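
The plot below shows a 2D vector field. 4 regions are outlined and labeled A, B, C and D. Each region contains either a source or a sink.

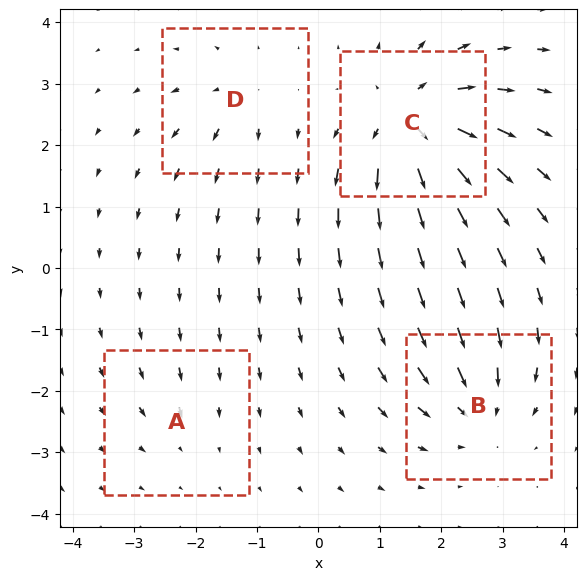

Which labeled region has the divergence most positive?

C

Divergence at each region's feature centre — A: about -2, B: about -6, C: about +8, D: about +4. Region C is most positive.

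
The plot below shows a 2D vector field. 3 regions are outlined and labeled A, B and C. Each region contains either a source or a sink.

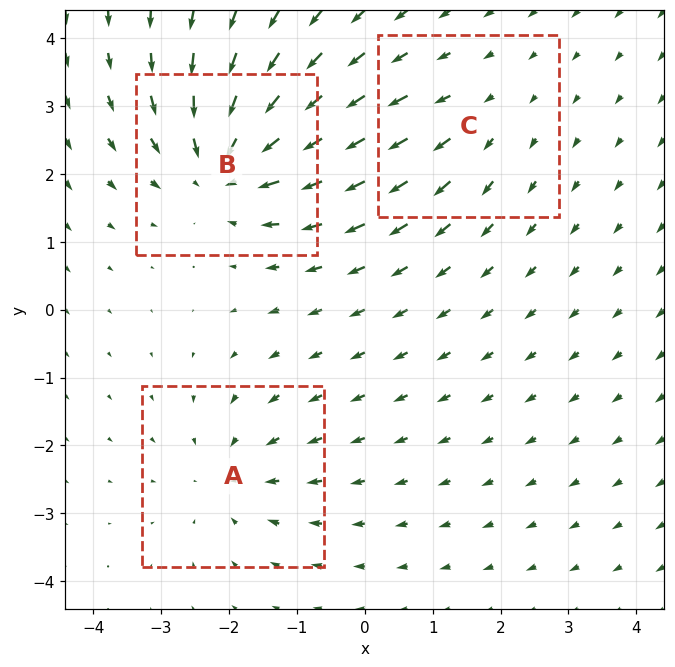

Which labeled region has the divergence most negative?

B

Divergence at each region's feature centre — A: about -3, B: about -5, C: about +2. Region B is most negative.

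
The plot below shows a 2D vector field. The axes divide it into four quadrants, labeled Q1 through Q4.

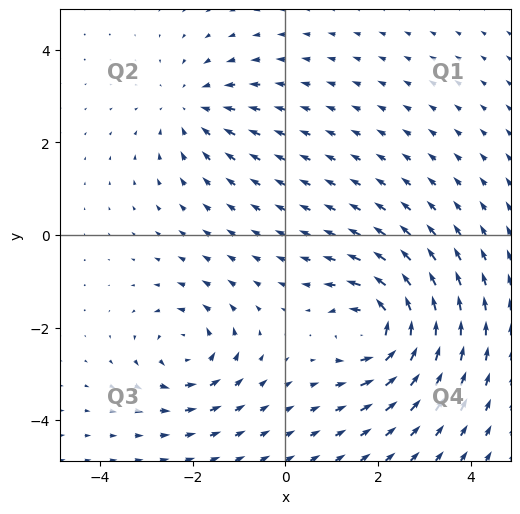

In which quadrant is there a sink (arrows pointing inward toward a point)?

Q2

The sink sits at approximately (-2.0, 2.8), which lies in quadrant Q2. The divergence there is about -3, negative as expected for a sink.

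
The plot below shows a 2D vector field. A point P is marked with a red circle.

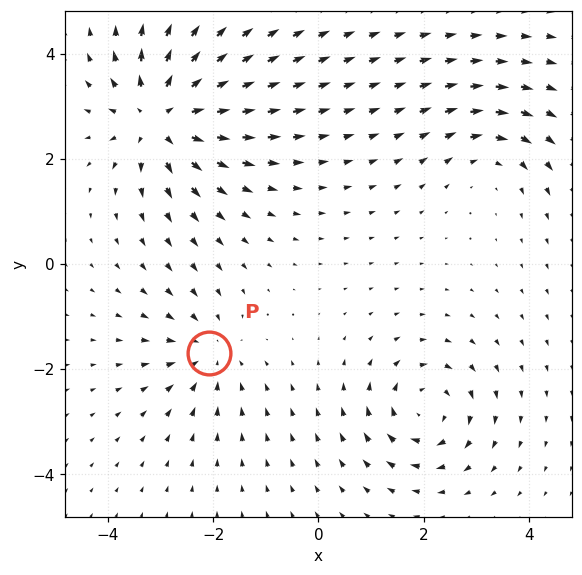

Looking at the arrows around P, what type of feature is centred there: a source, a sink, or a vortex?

sink

At P (-2.1, -1.7) the arrows converge inward. Divergence about -3, curl ≈0 — negative divergence with near-zero curl is a sink.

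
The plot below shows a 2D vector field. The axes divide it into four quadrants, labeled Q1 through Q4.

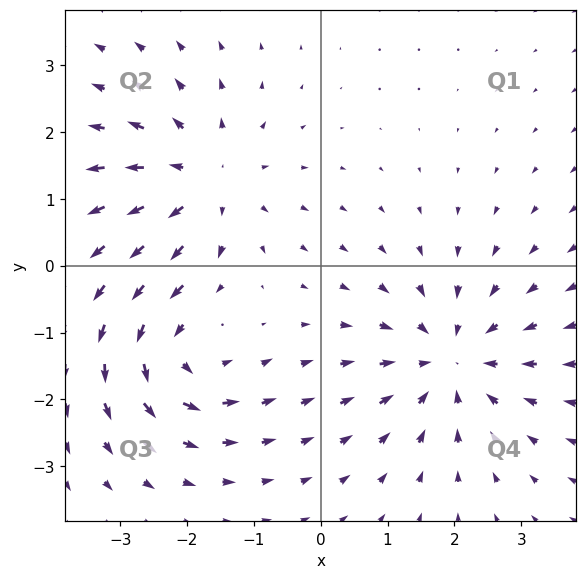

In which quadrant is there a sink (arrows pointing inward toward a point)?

Q4

The sink sits at approximately (2.0, -1.4), which lies in quadrant Q4. The divergence there is about -3, negative as expected for a sink.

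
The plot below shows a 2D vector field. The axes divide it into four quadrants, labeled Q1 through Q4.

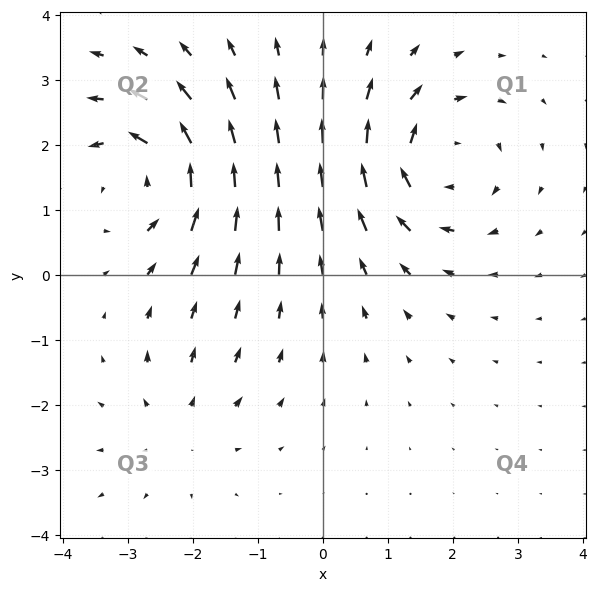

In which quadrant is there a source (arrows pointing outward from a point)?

Q3

The source sits at approximately (-2.2, -2.3), which lies in quadrant Q3. The divergence there is about +2, positive as expected for a source.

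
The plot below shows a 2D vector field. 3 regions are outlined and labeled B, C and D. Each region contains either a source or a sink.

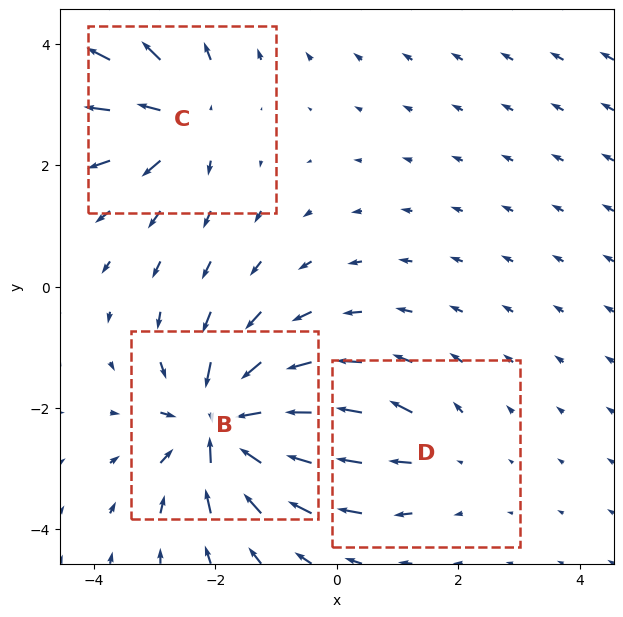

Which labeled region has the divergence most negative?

B

Divergence at each region's feature centre — B: about -6, C: about +4, D: about +2. Region B is most negative.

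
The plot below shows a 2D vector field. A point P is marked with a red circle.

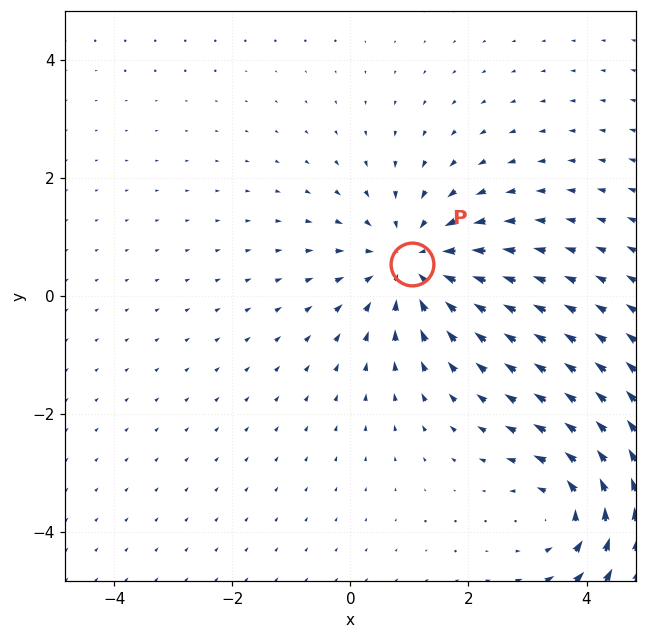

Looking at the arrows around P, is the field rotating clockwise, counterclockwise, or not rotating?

not rotating

Near P at (1.0, 0.5) the arrows show no circulation. The curl there is ≈0.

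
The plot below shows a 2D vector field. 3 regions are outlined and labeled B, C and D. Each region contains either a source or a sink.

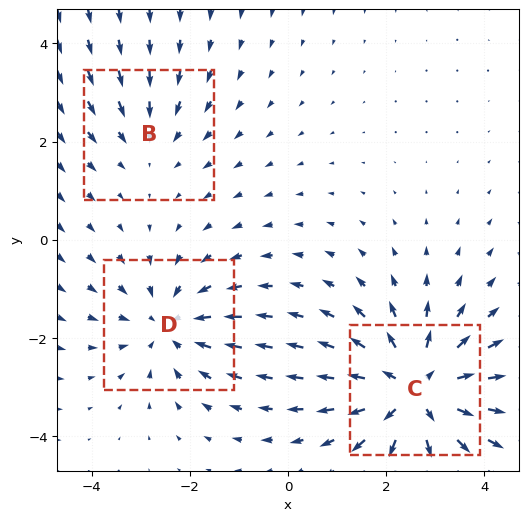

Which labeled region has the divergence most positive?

Divergence at each region's feature centre — B: about -2, C: about +5, D: about -3. Region C is most positive.

C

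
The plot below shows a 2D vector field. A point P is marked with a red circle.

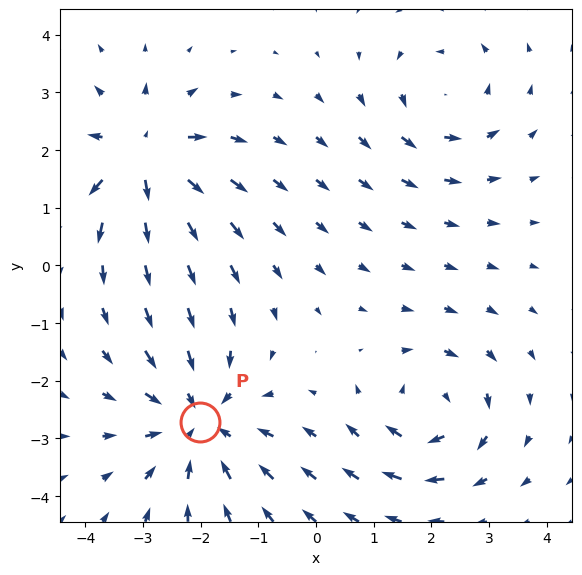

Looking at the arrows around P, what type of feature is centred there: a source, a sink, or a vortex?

At P (-2.0, -2.7) the arrows converge inward. Divergence about -4, curl ≈0 — negative divergence with near-zero curl is a sink.

sink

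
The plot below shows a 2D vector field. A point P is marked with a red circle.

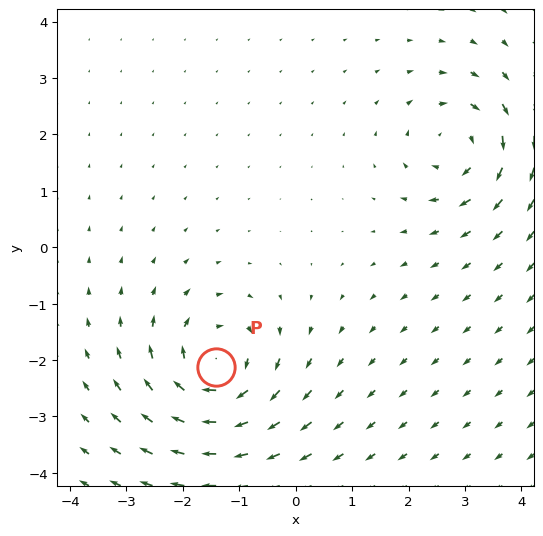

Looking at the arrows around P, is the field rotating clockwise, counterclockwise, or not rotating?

clockwise

Near P at (-1.4, -2.1) the arrows circulate clockwise. The curl (z-component) there is about -6; negative curl means clockwise rotation.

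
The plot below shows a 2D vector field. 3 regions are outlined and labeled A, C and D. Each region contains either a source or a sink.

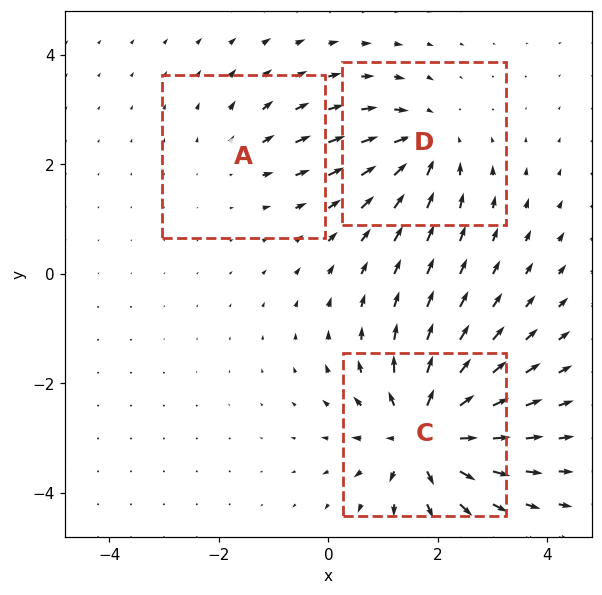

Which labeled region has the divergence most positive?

C

Divergence at each region's feature centre — A: about +2, C: about +6, D: about -4. Region C is most positive.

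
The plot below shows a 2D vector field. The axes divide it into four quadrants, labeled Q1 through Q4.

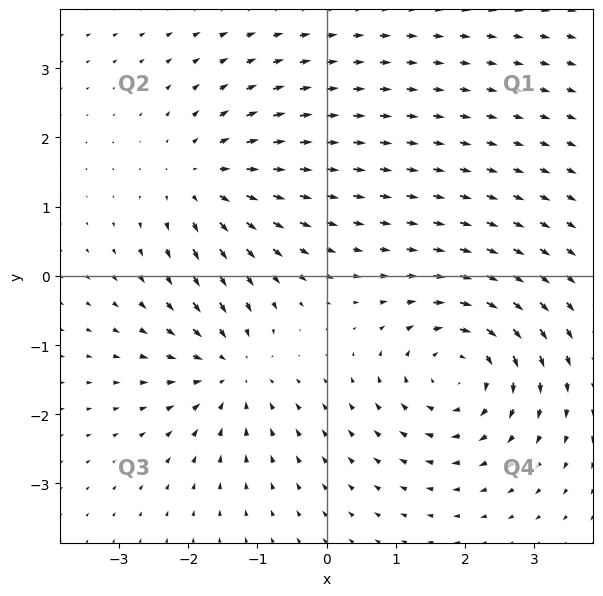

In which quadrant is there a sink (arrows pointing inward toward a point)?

Q3

The sink sits at approximately (-1.4, -1.4), which lies in quadrant Q3. The divergence there is about -4, negative as expected for a sink.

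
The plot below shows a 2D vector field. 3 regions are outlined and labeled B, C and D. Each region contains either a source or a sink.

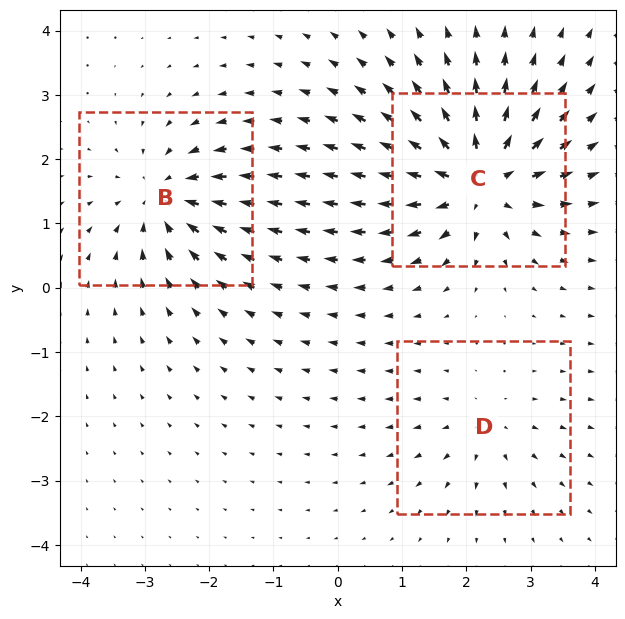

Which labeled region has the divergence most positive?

C

Divergence at each region's feature centre — B: about -4, C: about +6, D: about +2. Region C is most positive.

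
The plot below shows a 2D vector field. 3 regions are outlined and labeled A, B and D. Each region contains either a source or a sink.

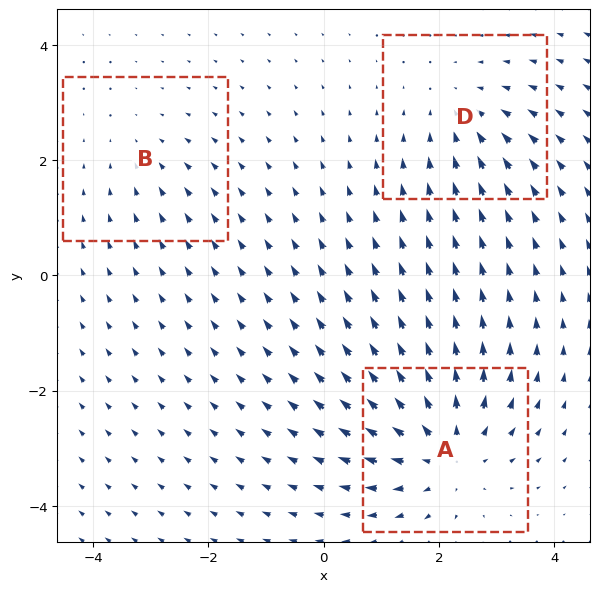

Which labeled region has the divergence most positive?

Divergence at each region's feature centre — A: about +4, B: about -2, D: about -3. Region A is most positive.

A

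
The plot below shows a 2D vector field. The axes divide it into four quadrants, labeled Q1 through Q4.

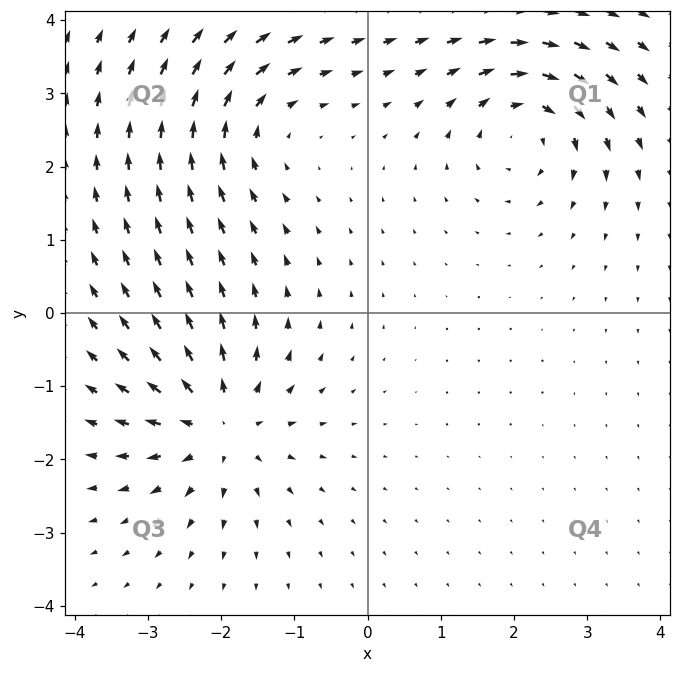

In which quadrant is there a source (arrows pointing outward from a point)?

The source sits at approximately (-2.0, -1.5), which lies in quadrant Q3. The divergence there is about +6, positive as expected for a source.

Q3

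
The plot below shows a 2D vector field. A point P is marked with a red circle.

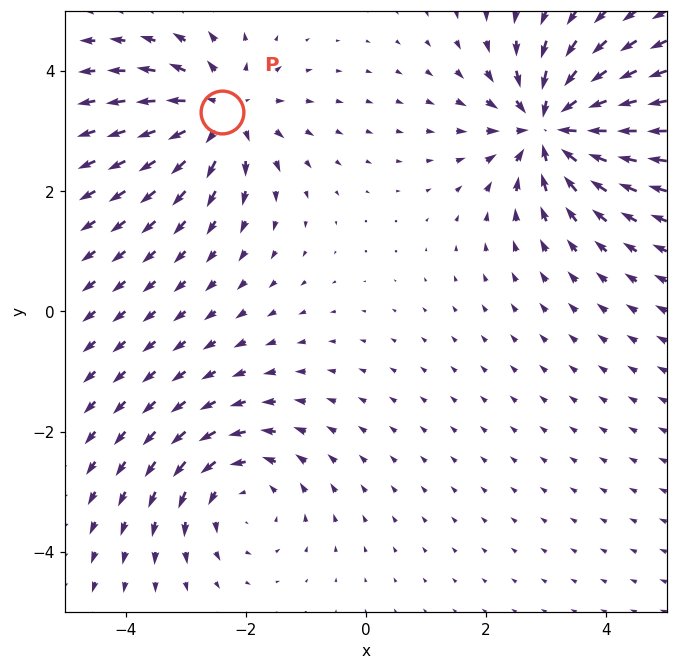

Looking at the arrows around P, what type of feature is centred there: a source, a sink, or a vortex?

At P (-2.4, 3.3) the arrows spread outward. Divergence about +4, curl ≈0 — positive divergence with near-zero curl is a source.

source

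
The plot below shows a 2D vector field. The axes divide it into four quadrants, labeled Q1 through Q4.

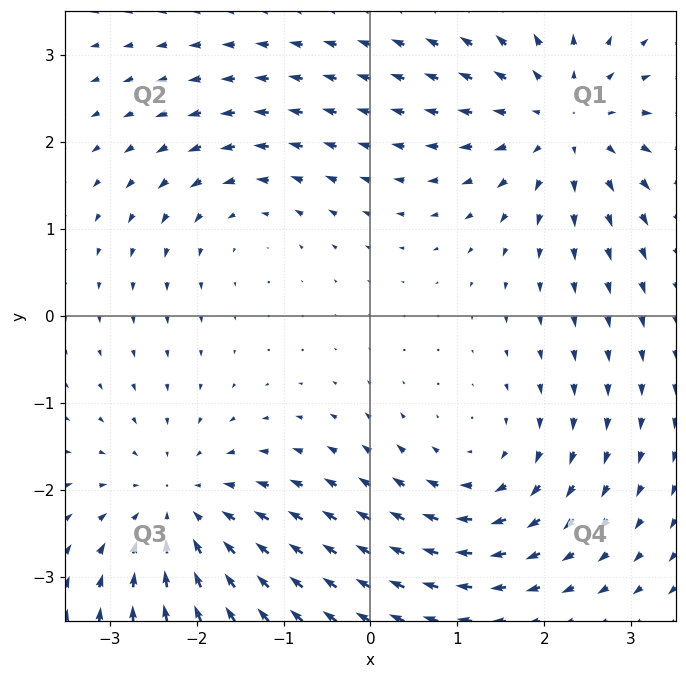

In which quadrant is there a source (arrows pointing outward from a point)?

The source sits at approximately (2.2, 2.3), which lies in quadrant Q1. The divergence there is about +5, positive as expected for a source.

Q1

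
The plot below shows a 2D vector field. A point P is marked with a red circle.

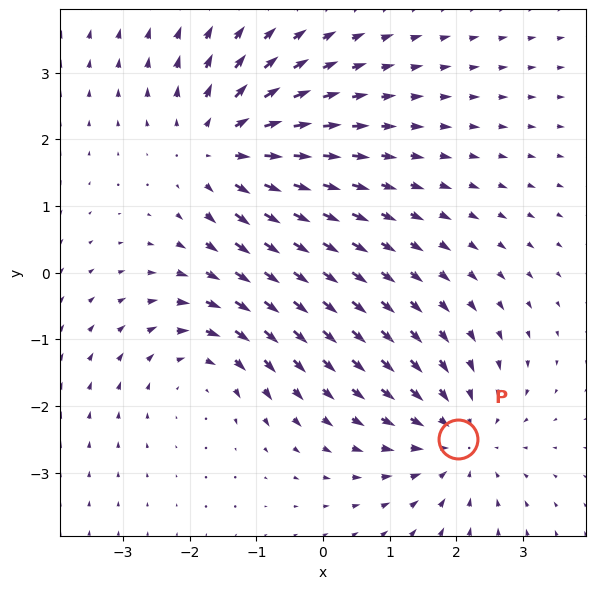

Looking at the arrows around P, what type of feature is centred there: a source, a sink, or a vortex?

sink

At P (2.0, -2.5) the arrows converge inward. Divergence about -4, curl ≈0 — negative divergence with near-zero curl is a sink.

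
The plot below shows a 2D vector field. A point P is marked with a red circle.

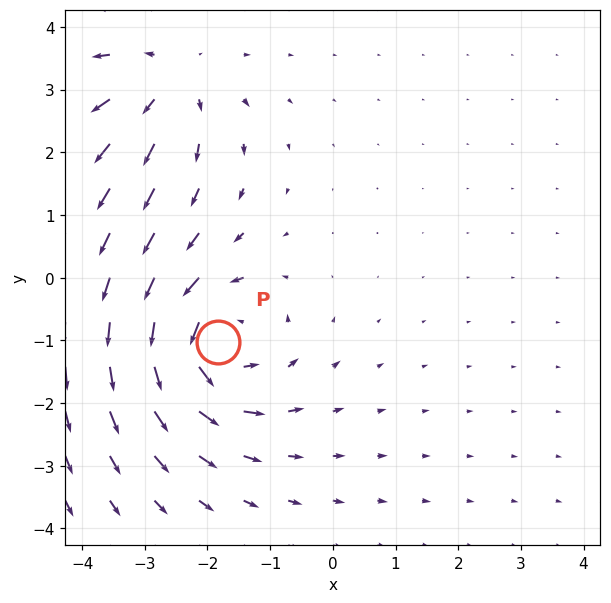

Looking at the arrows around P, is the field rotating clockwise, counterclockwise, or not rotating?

Near P at (-1.8, -1.0) the arrows circulate counterclockwise. The curl (z-component) there is about +4; positive curl means counterclockwise rotation.

counterclockwise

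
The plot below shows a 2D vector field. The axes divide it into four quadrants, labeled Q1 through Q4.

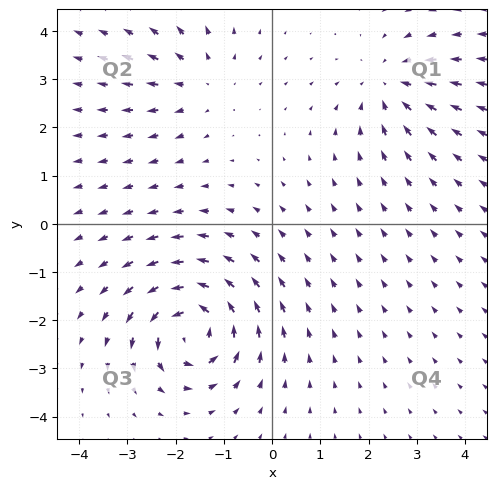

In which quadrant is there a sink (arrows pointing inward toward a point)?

Q1

The sink sits at approximately (2.4, 2.9), which lies in quadrant Q1. The divergence there is about -3, negative as expected for a sink.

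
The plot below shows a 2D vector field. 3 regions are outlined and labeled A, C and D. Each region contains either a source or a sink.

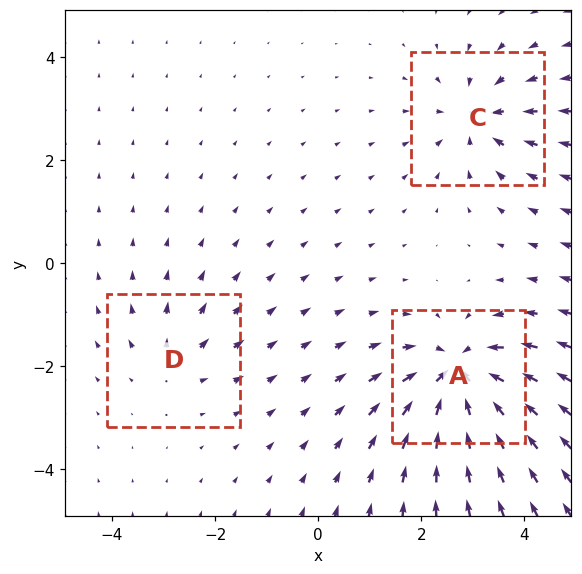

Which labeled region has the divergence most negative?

Divergence at each region's feature centre — A: about -6, C: about -4, D: about +2. Region A is most negative.

A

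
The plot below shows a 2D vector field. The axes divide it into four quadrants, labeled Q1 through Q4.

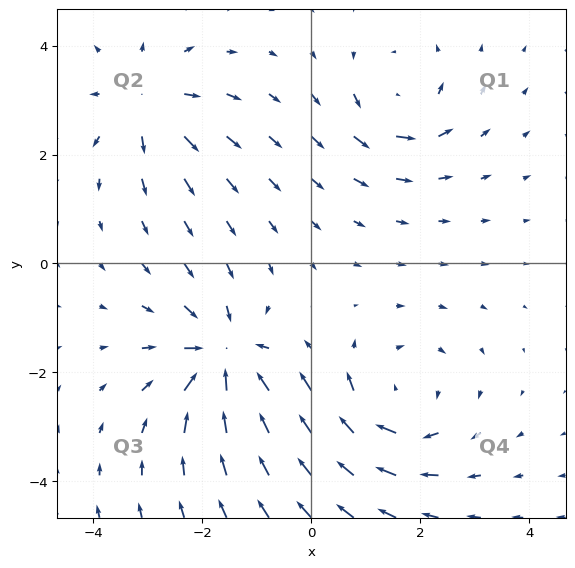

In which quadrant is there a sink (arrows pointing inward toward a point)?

Q3

The sink sits at approximately (-1.6, -1.7), which lies in quadrant Q3. The divergence there is about -6, negative as expected for a sink.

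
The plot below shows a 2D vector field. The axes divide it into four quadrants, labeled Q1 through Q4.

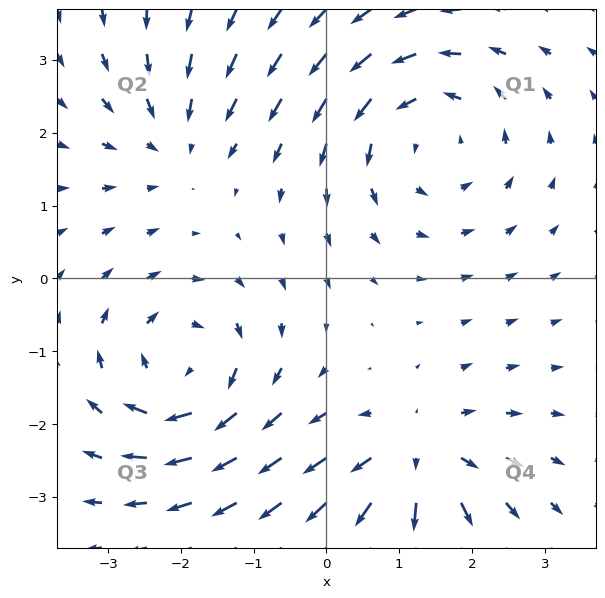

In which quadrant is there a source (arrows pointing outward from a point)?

Q4

The source sits at approximately (1.2, -2.5), which lies in quadrant Q4. The divergence there is about +5, positive as expected for a source.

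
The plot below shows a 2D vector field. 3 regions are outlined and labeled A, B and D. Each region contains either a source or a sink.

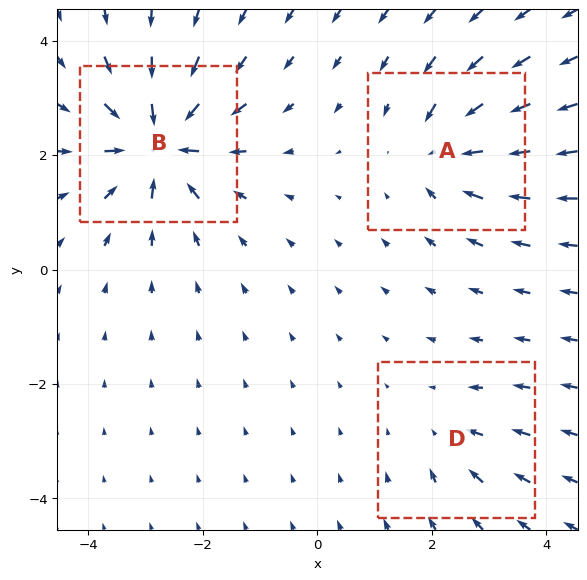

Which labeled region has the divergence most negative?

Divergence at each region's feature centre — A: about -4, B: about -6, D: about -2. Region B is most negative.

B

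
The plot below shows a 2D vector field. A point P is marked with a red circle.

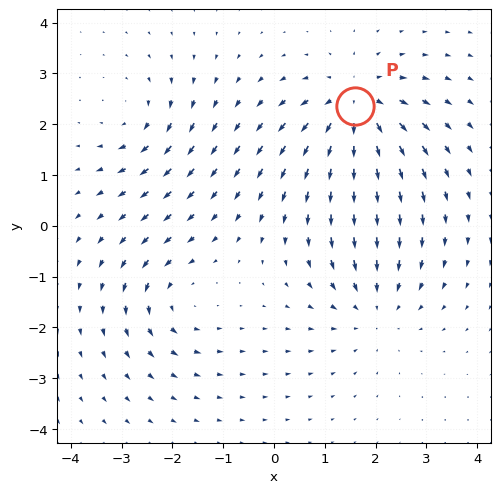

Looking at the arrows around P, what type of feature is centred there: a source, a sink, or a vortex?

source

At P (1.6, 2.4) the arrows spread outward. Divergence about +5, curl ≈0 — positive divergence with near-zero curl is a source.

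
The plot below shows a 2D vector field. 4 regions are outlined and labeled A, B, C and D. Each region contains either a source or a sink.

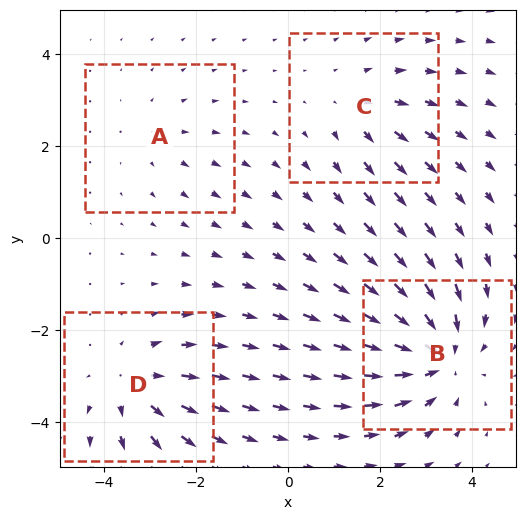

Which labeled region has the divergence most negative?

B

Divergence at each region's feature centre — A: about +2, B: about -6, C: about +3, D: about +4. Region B is most negative.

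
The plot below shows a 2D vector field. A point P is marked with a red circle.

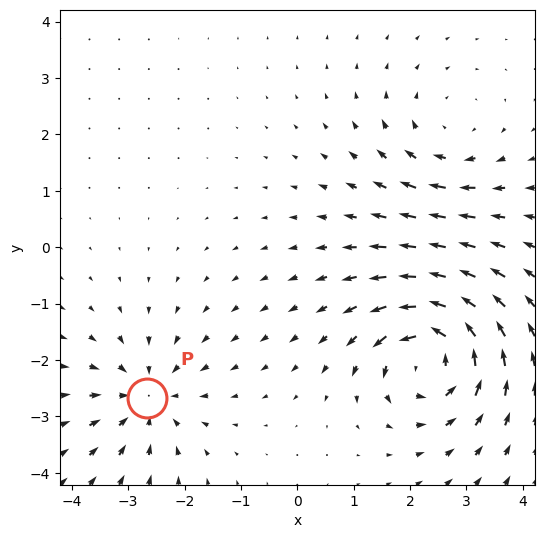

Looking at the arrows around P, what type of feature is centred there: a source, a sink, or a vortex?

At P (-2.7, -2.7) the arrows converge inward. Divergence about -4, curl ≈0 — negative divergence with near-zero curl is a sink.

sink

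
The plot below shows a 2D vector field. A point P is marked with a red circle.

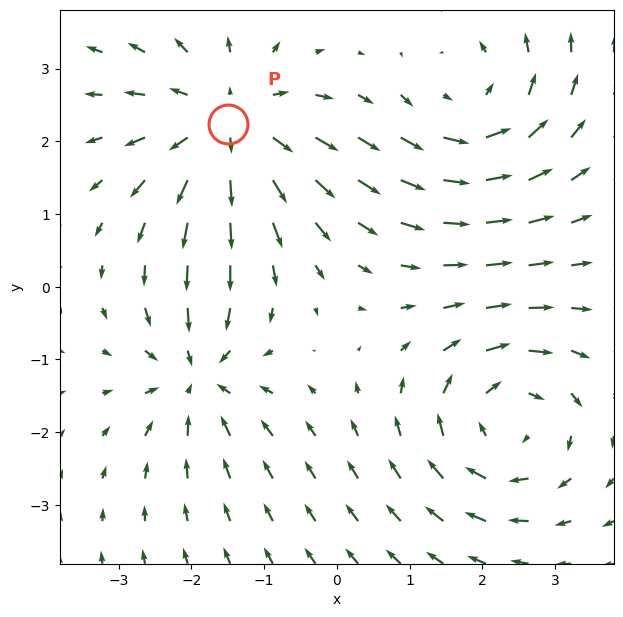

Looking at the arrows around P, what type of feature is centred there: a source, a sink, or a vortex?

At P (-1.5, 2.2) the arrows spread outward. Divergence about +5, curl ≈0 — positive divergence with near-zero curl is a source.

source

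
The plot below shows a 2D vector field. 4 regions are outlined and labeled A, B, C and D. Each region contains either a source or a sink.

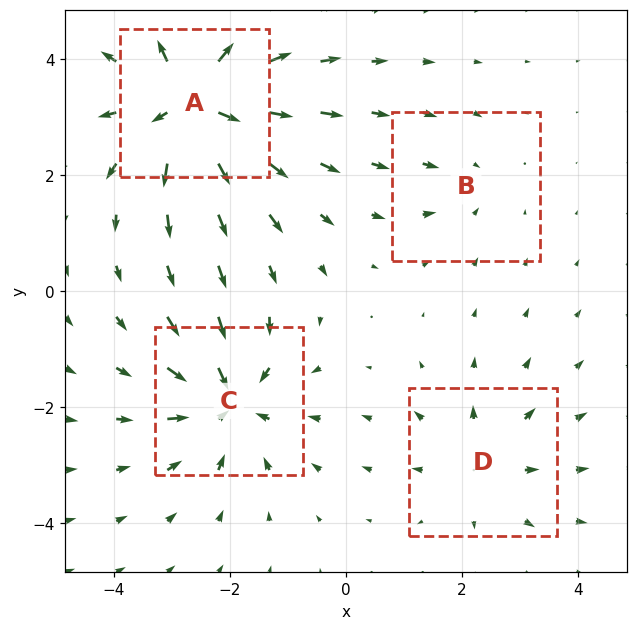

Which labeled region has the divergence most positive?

Divergence at each region's feature centre — A: about +8, B: about -2, C: about -6, D: about +4. Region A is most positive.

A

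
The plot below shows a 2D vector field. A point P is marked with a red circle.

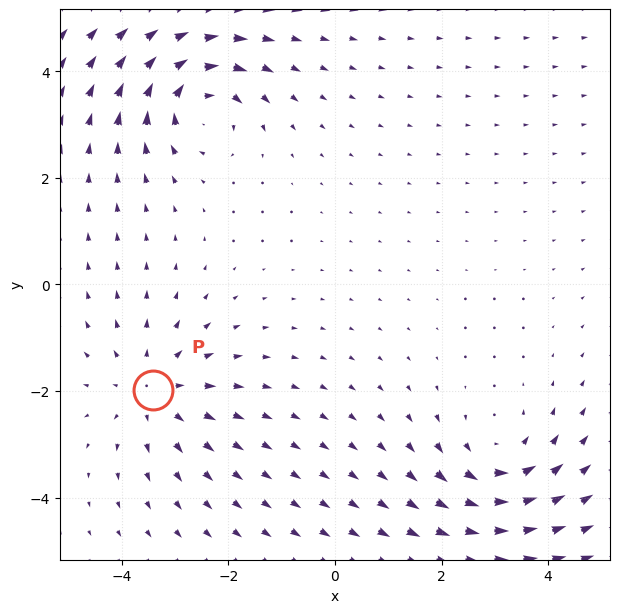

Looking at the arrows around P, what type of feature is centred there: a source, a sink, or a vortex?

At P (-3.4, -2.0) the arrows spread outward. Divergence about +3, curl ≈0 — positive divergence with near-zero curl is a source.

source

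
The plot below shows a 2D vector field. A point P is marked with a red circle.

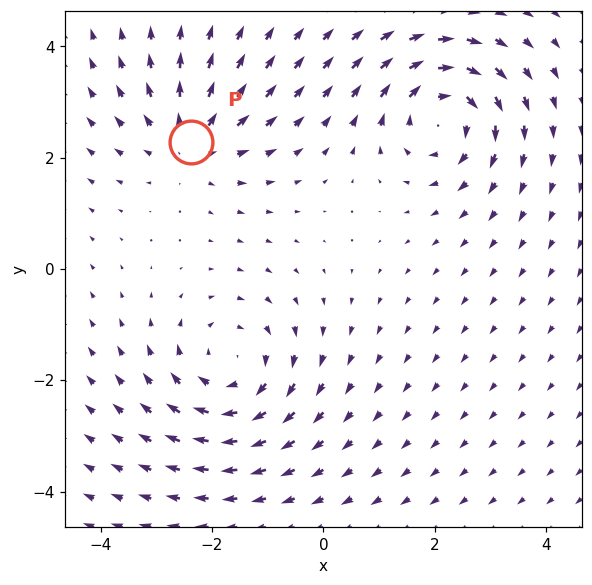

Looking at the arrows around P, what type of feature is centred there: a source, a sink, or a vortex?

source

At P (-2.4, 2.3) the arrows spread outward. Divergence about +4, curl ≈0 — positive divergence with near-zero curl is a source.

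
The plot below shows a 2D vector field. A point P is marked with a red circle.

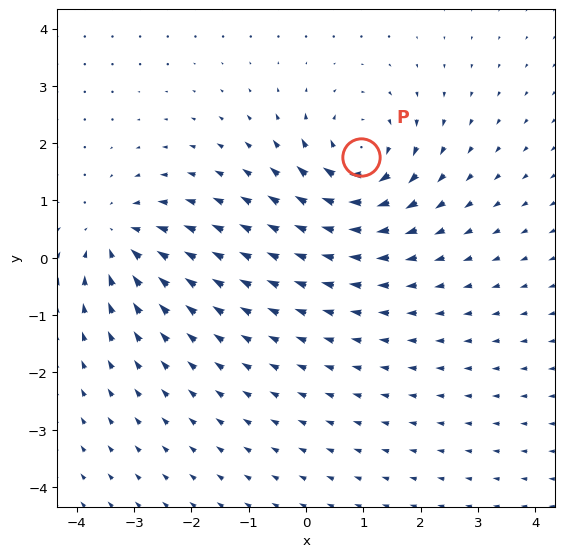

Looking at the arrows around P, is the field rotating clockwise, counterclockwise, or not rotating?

Near P at (1.0, 1.8) the arrows circulate clockwise. The curl (z-component) there is about -6; negative curl means clockwise rotation.

clockwise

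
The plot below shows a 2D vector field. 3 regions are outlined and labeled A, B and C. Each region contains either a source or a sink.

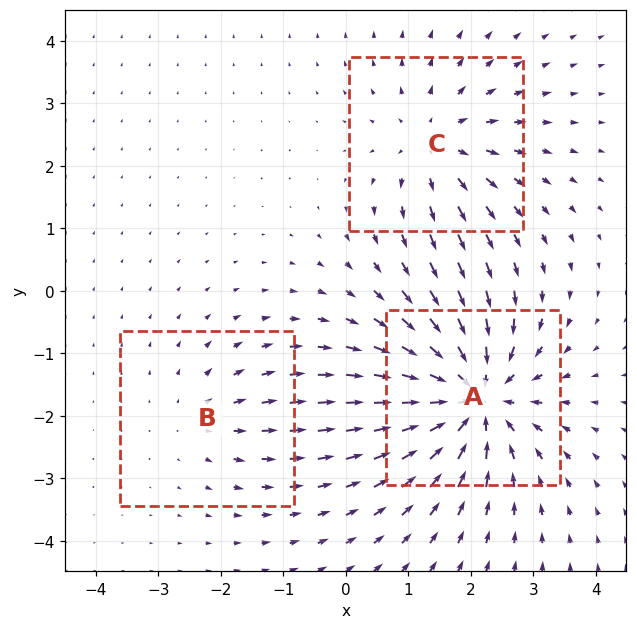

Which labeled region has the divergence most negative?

A

Divergence at each region's feature centre — A: about -5, B: about +2, C: about +3. Region A is most negative.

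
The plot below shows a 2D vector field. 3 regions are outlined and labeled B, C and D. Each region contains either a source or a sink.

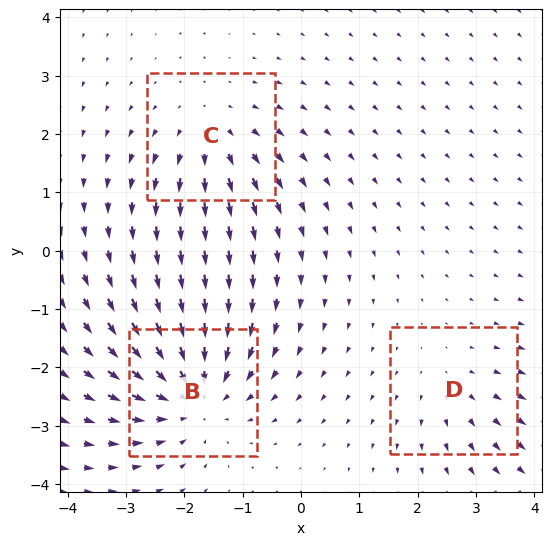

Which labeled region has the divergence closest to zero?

D

Divergence at each region's feature centre — B: about -4, C: about +3, D: about +2. Region D is closest to zero.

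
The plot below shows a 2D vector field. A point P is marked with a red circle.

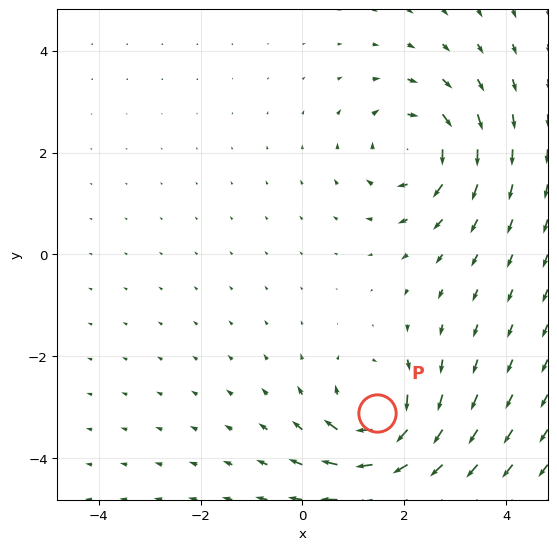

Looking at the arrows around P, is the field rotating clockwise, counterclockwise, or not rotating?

clockwise

Near P at (1.5, -3.1) the arrows circulate clockwise. The curl (z-component) there is about -6; negative curl means clockwise rotation.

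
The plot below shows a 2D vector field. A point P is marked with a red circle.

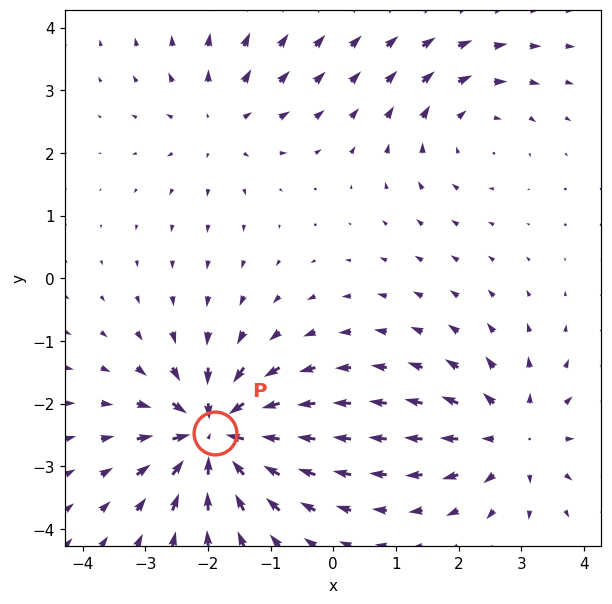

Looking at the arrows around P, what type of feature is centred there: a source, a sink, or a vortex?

sink

At P (-1.9, -2.5) the arrows converge inward. Divergence about -7, curl ≈0 — negative divergence with near-zero curl is a sink.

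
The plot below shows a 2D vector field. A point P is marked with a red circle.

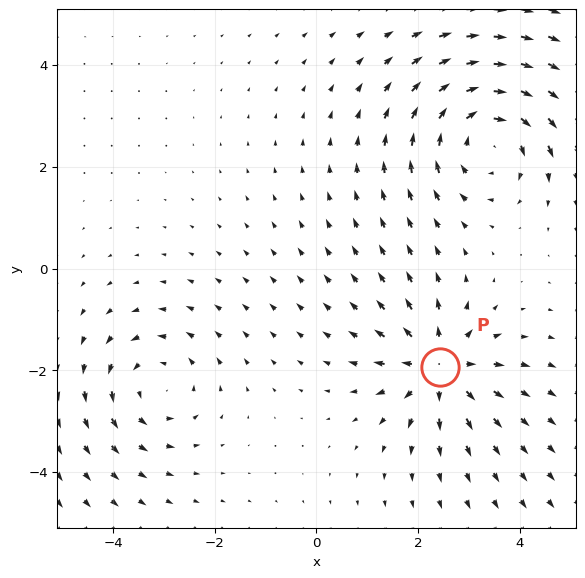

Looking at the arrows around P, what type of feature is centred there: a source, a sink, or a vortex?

source

At P (2.4, -1.9) the arrows spread outward. Divergence about +4, curl ≈0 — positive divergence with near-zero curl is a source.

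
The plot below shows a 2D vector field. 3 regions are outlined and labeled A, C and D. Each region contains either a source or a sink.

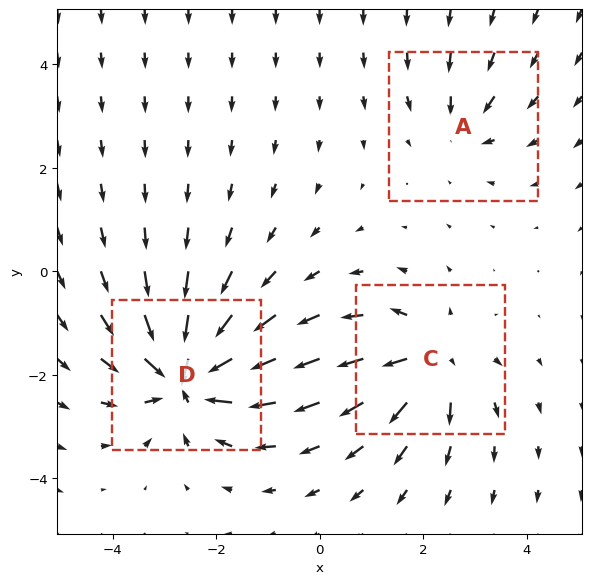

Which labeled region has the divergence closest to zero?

Divergence at each region's feature centre — A: about -3, C: about +4, D: about -6. Region A is closest to zero.

A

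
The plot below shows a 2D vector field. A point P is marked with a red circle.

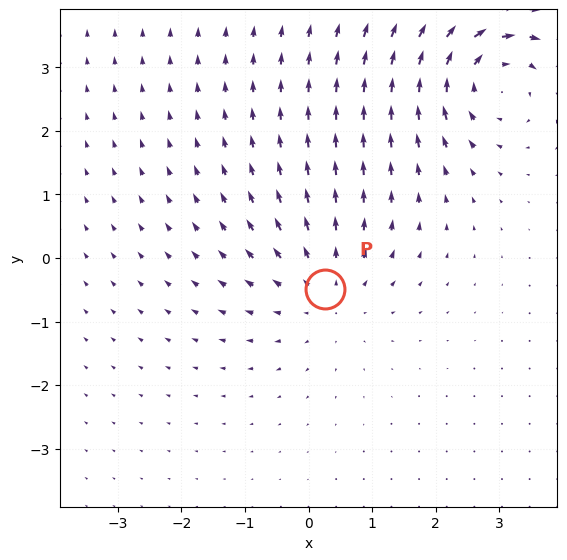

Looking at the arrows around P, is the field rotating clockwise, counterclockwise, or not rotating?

not rotating

Near P at (0.3, -0.5) the arrows show no circulation. The curl there is ≈0.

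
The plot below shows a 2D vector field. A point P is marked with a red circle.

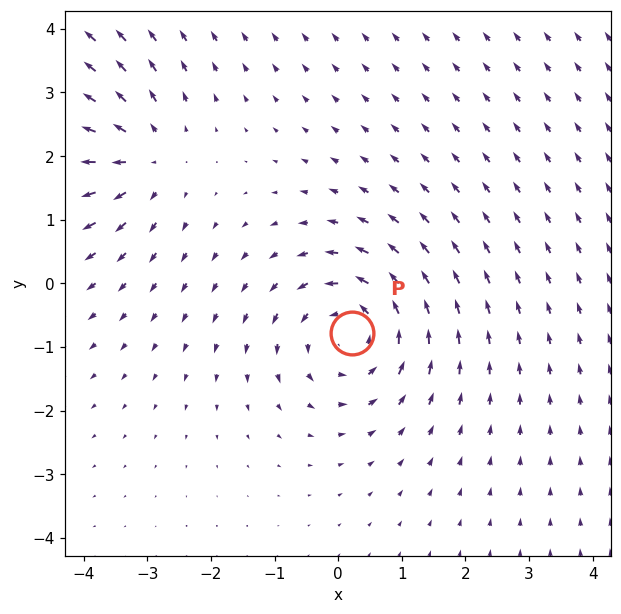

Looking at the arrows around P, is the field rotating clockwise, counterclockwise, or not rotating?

counterclockwise

Near P at (0.2, -0.8) the arrows circulate counterclockwise. The curl (z-component) there is about +4; positive curl means counterclockwise rotation.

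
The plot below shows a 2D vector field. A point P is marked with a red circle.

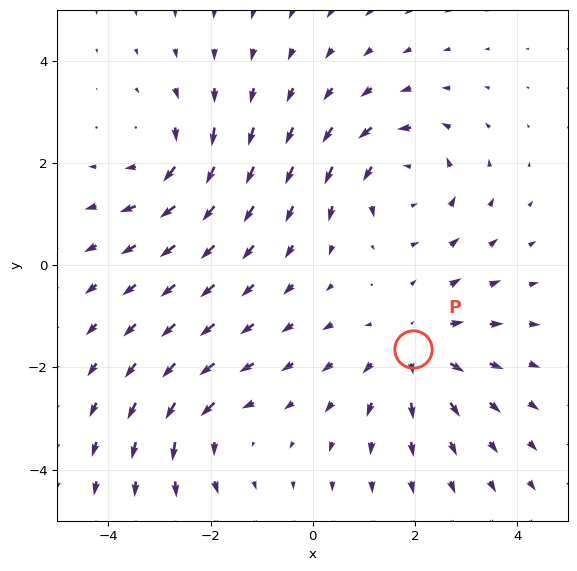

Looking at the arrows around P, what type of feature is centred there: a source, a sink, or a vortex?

source

At P (2.0, -1.6) the arrows spread outward. Divergence about +4, curl ≈0 — positive divergence with near-zero curl is a source.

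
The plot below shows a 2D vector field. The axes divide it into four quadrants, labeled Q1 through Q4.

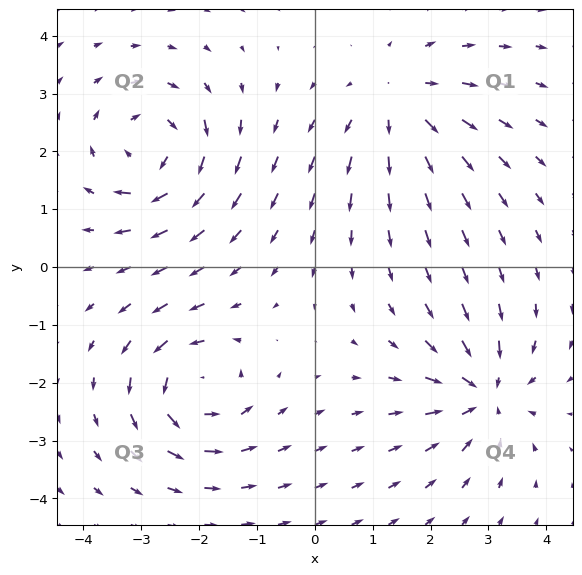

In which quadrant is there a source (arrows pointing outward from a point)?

The source sits at approximately (1.4, 2.8), which lies in quadrant Q1. The divergence there is about +4, positive as expected for a source.

Q1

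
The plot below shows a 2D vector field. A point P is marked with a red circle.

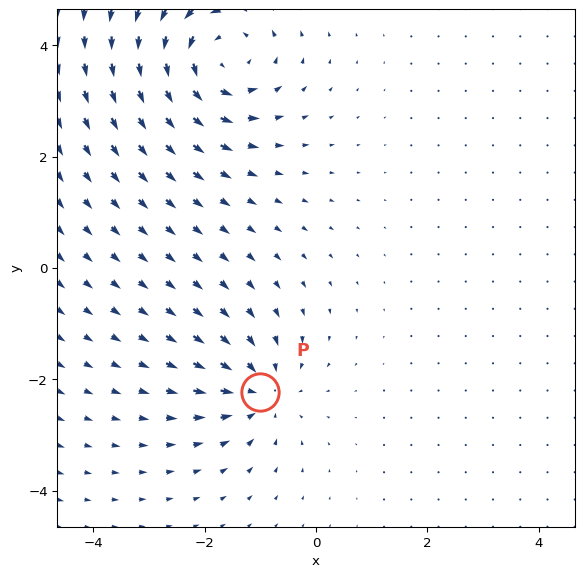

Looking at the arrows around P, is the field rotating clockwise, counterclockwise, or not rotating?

not rotating

Near P at (-1.0, -2.2) the arrows show no circulation. The curl there is ≈0.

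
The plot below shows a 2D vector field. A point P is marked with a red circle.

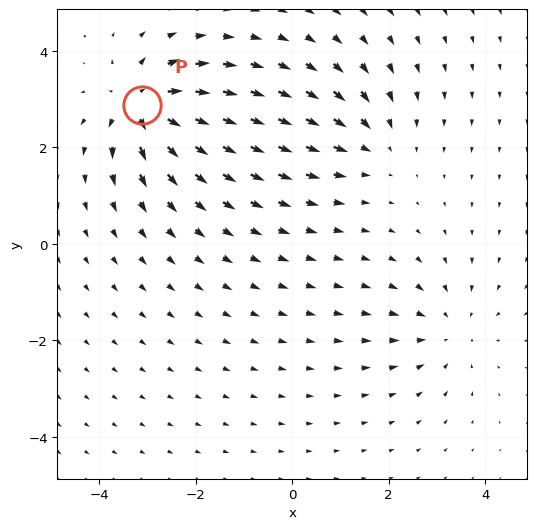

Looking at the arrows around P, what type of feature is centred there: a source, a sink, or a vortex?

At P (-3.1, 2.9) the arrows spread outward. Divergence about +6, curl ≈0 — positive divergence with near-zero curl is a source.

source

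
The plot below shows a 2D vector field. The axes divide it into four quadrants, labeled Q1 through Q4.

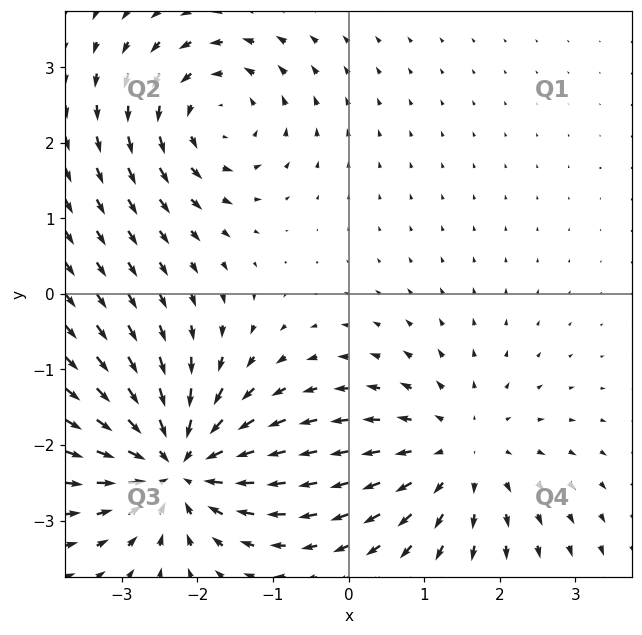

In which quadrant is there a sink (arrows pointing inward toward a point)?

The sink sits at approximately (-2.3, -2.3), which lies in quadrant Q3. The divergence there is about -6, negative as expected for a sink.

Q3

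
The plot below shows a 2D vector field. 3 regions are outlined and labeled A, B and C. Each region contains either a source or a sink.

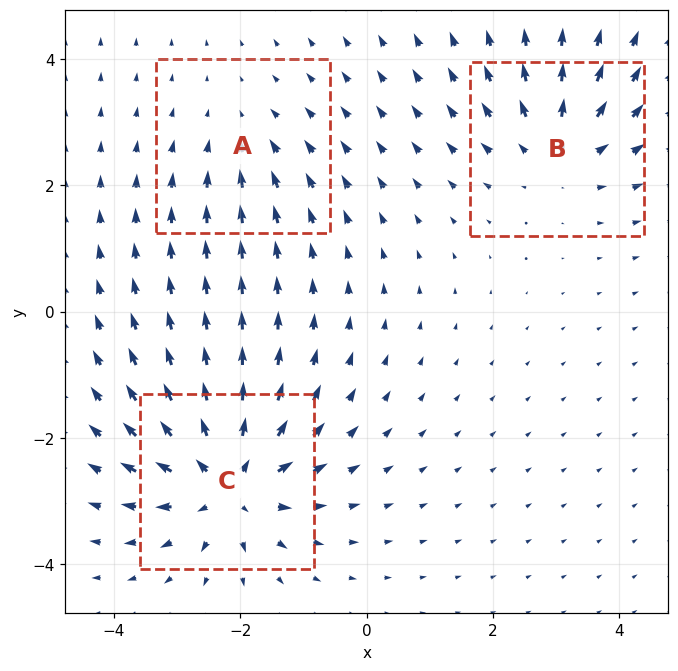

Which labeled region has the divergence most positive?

Divergence at each region's feature centre — A: about -2, B: about +4, C: about +6. Region C is most positive.

C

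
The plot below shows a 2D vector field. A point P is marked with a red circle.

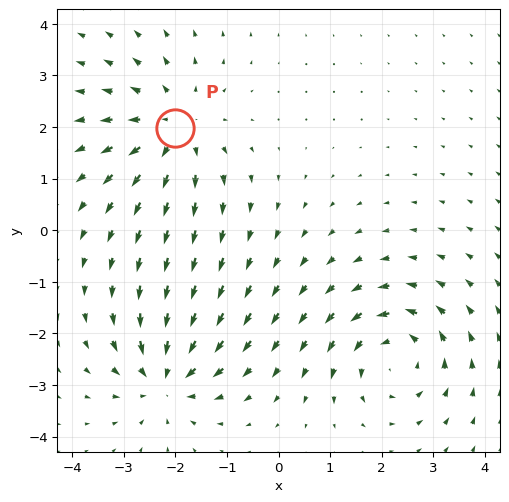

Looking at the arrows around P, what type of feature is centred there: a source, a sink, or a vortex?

At P (-2.0, 2.0) the arrows spread outward. Divergence about +3, curl ≈0 — positive divergence with near-zero curl is a source.

source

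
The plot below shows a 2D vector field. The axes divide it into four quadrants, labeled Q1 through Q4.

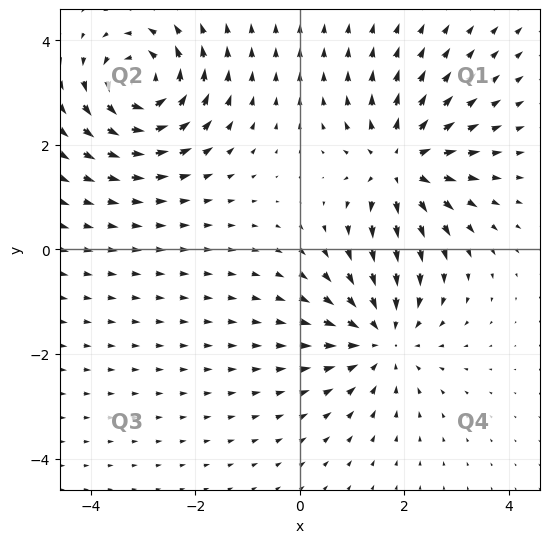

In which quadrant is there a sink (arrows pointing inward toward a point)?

The sink sits at approximately (1.6, -1.7), which lies in quadrant Q4. The divergence there is about -4, negative as expected for a sink.

Q4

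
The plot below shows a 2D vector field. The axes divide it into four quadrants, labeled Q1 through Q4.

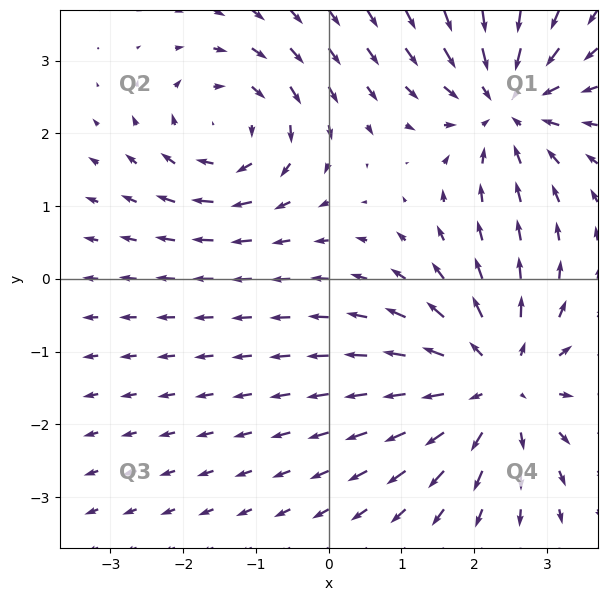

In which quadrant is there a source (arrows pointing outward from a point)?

Q4

The source sits at approximately (2.3, -1.4), which lies in quadrant Q4. The divergence there is about +4, positive as expected for a source.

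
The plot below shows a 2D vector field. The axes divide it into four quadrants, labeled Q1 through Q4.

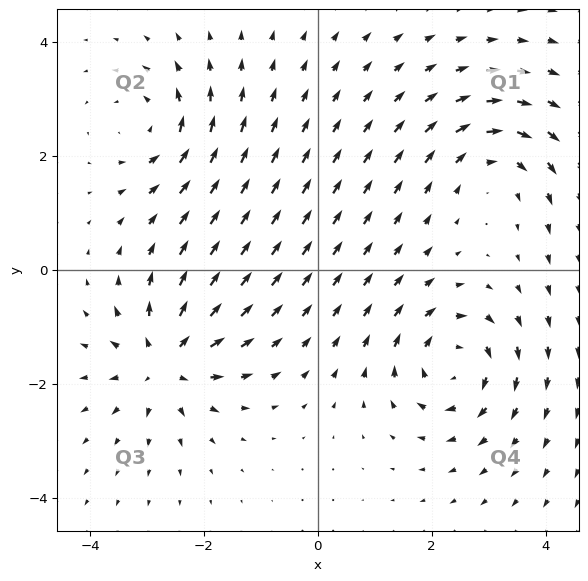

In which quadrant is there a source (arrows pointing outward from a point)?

Q3

The source sits at approximately (-2.7, -1.6), which lies in quadrant Q3. The divergence there is about +6, positive as expected for a source.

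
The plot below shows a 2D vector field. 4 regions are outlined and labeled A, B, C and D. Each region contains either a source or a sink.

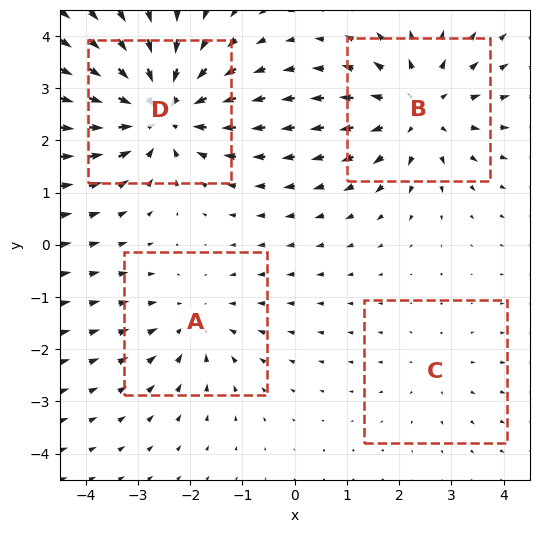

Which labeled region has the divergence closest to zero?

C

Divergence at each region's feature centre — A: about -3, B: about +5, C: about +2, D: about -6. Region C is closest to zero.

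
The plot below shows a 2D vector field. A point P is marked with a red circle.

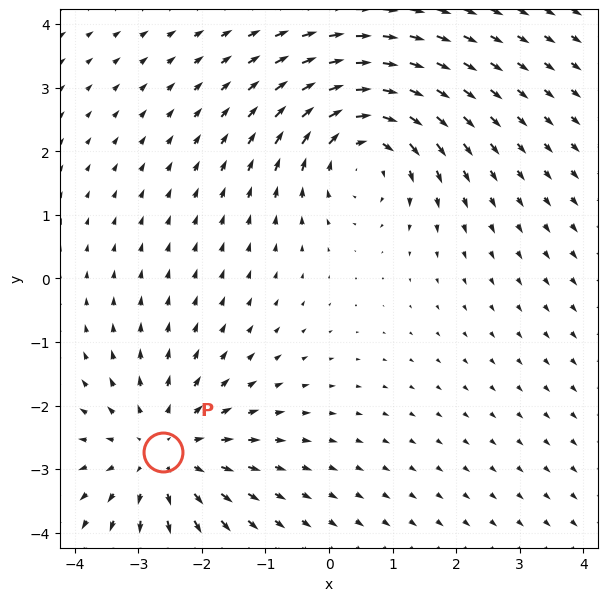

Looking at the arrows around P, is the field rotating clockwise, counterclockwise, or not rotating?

Near P at (-2.6, -2.7) the arrows show no circulation. The curl there is ≈0.

not rotating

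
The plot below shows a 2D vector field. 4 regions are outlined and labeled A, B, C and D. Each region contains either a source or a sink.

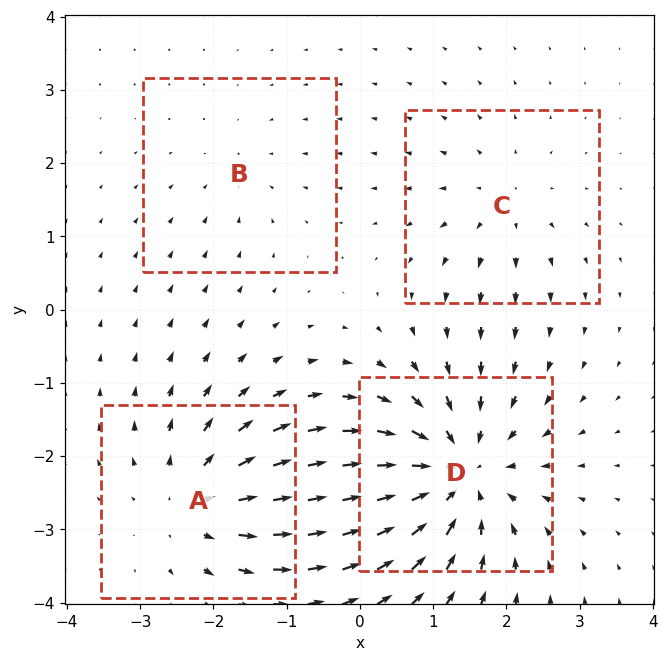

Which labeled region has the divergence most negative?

Divergence at each region's feature centre — A: about +5, B: about -2, C: about +3, D: about -7. Region D is most negative.

D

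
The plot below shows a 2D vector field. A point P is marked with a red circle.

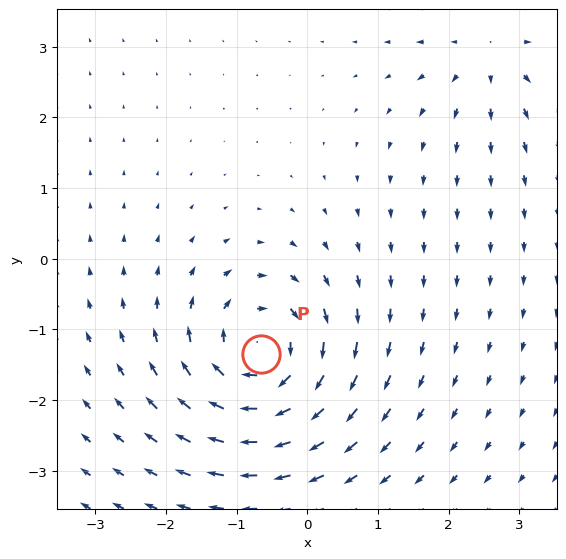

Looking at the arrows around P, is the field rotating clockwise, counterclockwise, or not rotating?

clockwise

Near P at (-0.7, -1.4) the arrows circulate clockwise. The curl (z-component) there is about -6; negative curl means clockwise rotation.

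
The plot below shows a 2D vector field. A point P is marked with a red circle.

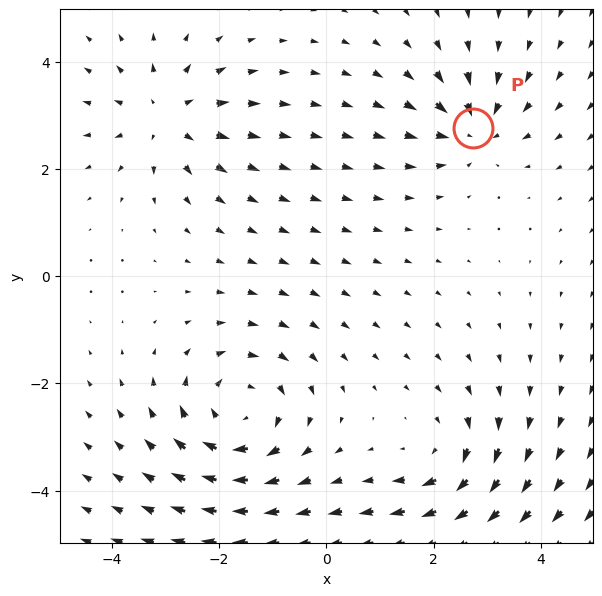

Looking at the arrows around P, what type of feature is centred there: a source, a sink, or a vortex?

At P (2.7, 2.8) the arrows converge inward. Divergence about -4, curl ≈0 — negative divergence with near-zero curl is a sink.

sink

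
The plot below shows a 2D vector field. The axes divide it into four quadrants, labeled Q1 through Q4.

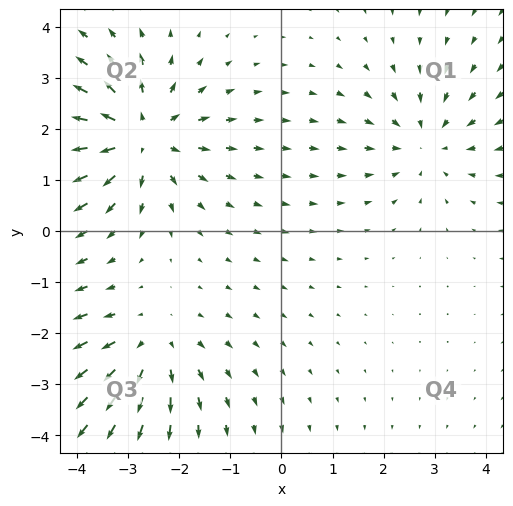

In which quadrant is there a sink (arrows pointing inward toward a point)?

The sink sits at approximately (2.8, 1.7), which lies in quadrant Q1. The divergence there is about -3, negative as expected for a sink.

Q1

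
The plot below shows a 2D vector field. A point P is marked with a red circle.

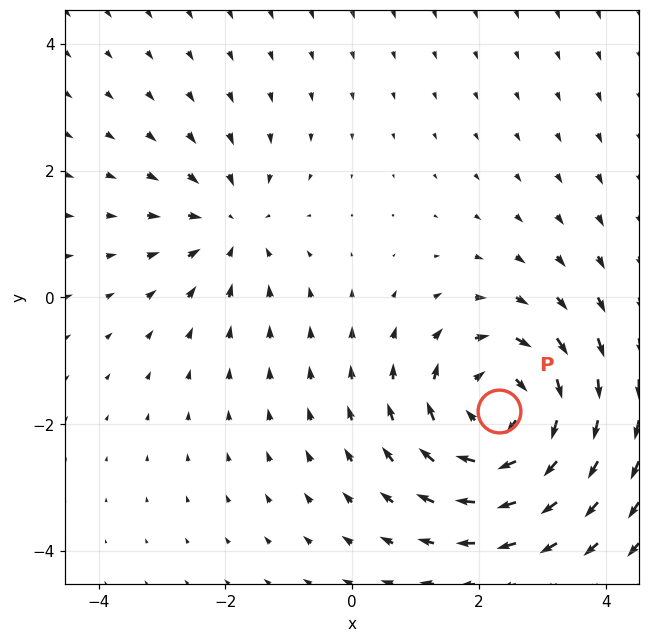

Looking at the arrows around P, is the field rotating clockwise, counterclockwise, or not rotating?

Near P at (2.3, -1.8) the arrows circulate clockwise. The curl (z-component) there is about -4; negative curl means clockwise rotation.

clockwise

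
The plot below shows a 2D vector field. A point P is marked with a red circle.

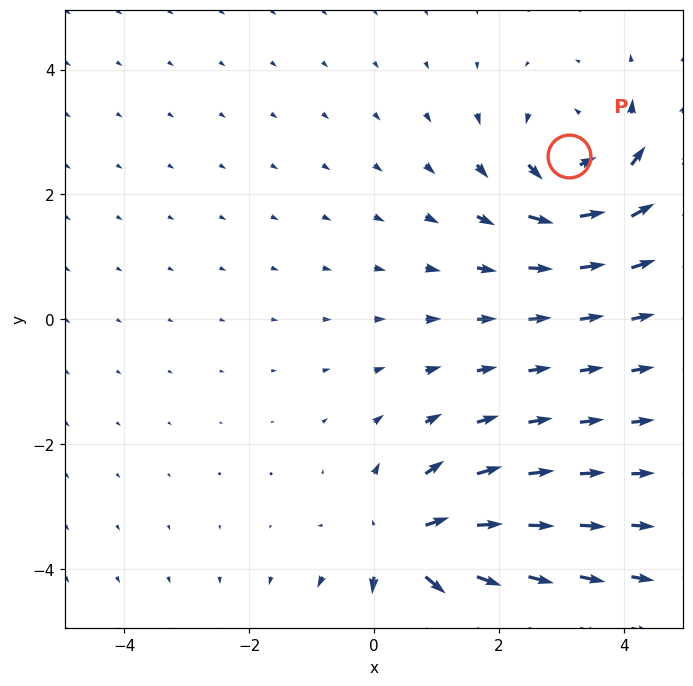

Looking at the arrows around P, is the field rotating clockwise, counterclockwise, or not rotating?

Near P at (3.1, 2.6) the arrows circulate counterclockwise. The curl (z-component) there is about +5; positive curl means counterclockwise rotation.

counterclockwise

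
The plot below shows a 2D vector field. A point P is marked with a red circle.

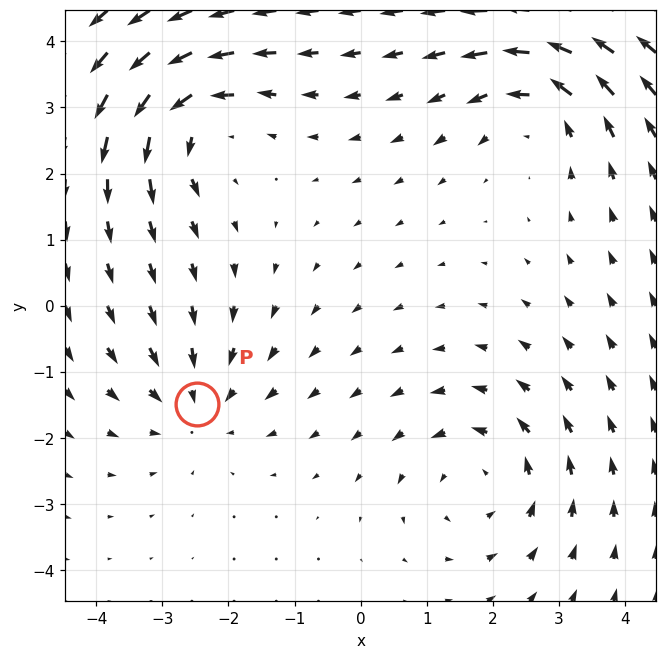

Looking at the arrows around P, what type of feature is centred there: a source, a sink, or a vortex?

sink

At P (-2.5, -1.5) the arrows converge inward. Divergence about -3, curl ≈0 — negative divergence with near-zero curl is a sink.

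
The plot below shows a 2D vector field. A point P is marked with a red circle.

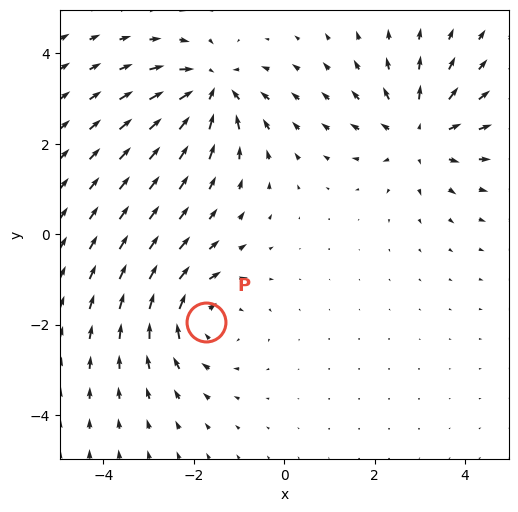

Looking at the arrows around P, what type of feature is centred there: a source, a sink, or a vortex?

vortex

At P (-1.7, -2.0) the arrows circulate clockwise. Divergence ≈0, curl about -3 — near-zero divergence with nonzero curl is a vortex.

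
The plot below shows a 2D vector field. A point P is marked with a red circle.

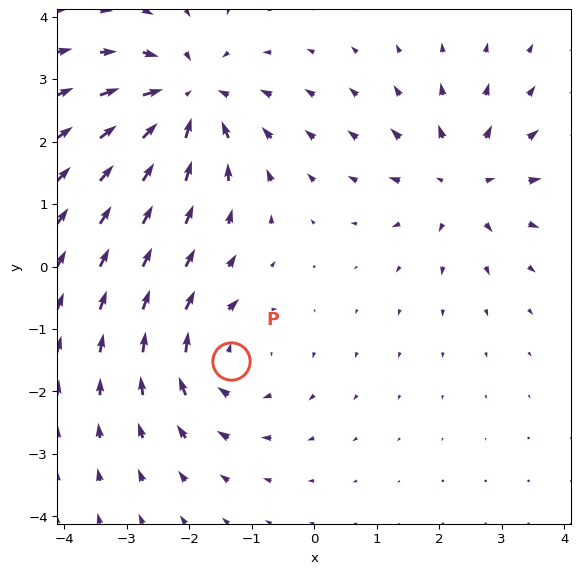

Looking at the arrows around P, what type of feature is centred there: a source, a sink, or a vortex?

vortex

At P (-1.3, -1.5) the arrows circulate clockwise. Divergence ≈0, curl about -4 — near-zero divergence with nonzero curl is a vortex.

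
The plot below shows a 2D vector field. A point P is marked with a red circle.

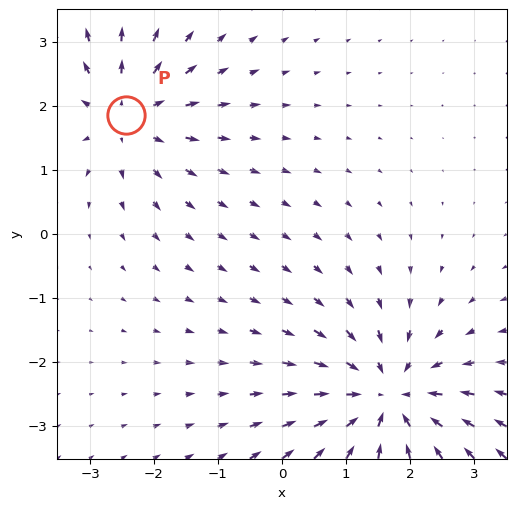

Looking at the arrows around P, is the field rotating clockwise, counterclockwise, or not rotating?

Near P at (-2.4, 1.9) the arrows show no circulation. The curl there is ≈0.

not rotating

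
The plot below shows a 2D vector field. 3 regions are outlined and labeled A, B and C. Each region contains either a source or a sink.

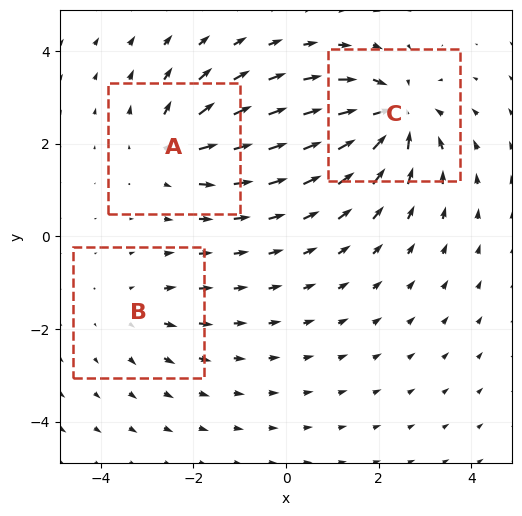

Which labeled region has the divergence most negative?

C

Divergence at each region's feature centre — A: about +4, B: about +2, C: about -5. Region C is most negative.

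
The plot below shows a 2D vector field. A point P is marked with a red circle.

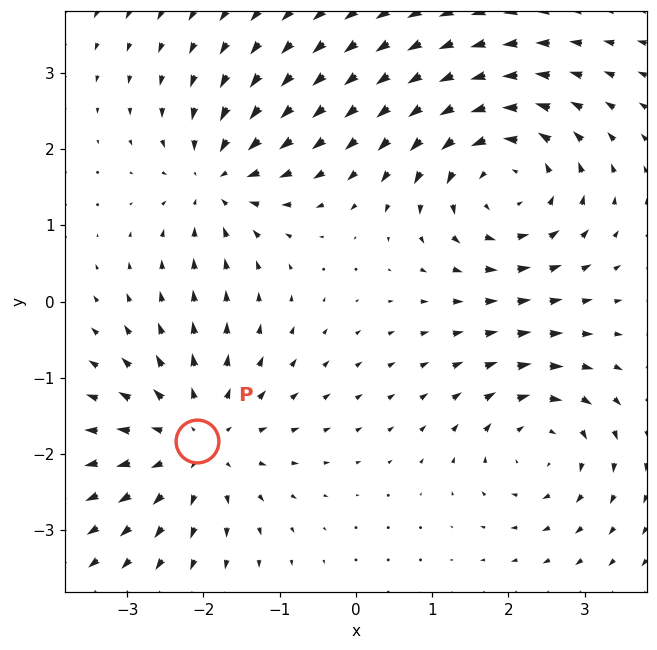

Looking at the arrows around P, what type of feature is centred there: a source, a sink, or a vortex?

source

At P (-2.1, -1.8) the arrows spread outward. Divergence about +4, curl ≈0 — positive divergence with near-zero curl is a source.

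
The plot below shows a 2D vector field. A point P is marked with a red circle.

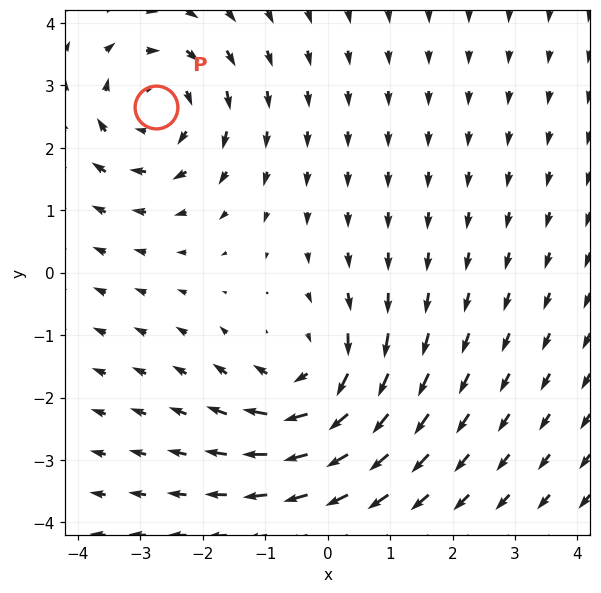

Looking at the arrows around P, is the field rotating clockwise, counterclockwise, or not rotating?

clockwise

Near P at (-2.8, 2.6) the arrows circulate clockwise. The curl (z-component) there is about -2; negative curl means clockwise rotation.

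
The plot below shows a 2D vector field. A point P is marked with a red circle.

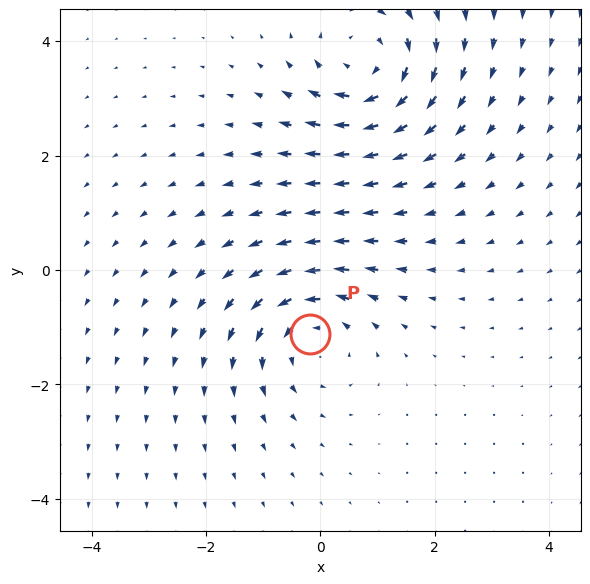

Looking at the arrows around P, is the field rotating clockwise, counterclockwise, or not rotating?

Near P at (-0.2, -1.1) the arrows circulate counterclockwise. The curl (z-component) there is about +4; positive curl means counterclockwise rotation.

counterclockwise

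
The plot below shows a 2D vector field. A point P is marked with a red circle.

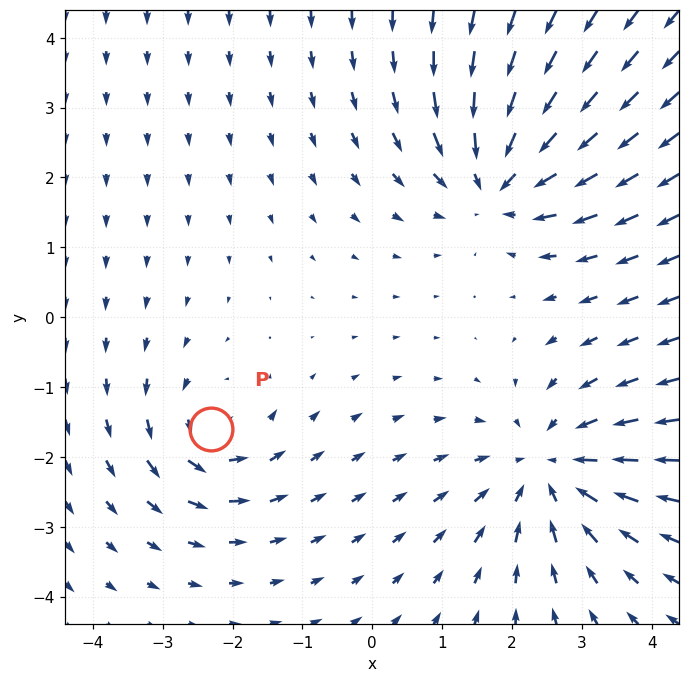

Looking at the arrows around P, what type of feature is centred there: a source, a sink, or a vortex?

At P (-2.3, -1.6) the arrows circulate counterclockwise. Divergence ≈0, curl about +4 — near-zero divergence with nonzero curl is a vortex.

vortex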